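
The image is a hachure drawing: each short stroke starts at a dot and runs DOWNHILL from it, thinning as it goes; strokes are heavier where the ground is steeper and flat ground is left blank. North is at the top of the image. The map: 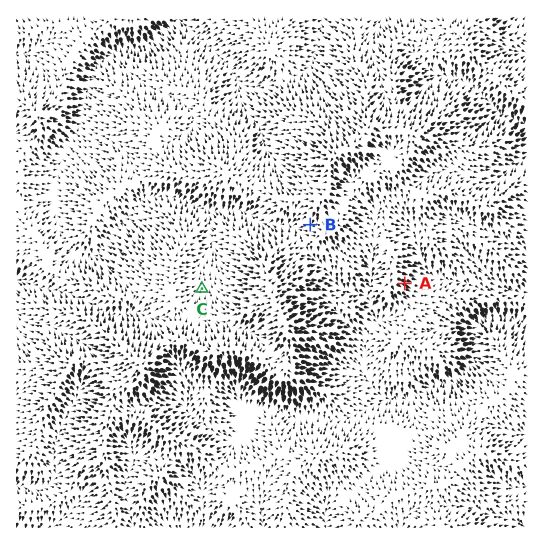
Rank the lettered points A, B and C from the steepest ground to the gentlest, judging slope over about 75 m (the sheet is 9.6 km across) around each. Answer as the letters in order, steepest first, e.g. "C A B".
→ A B C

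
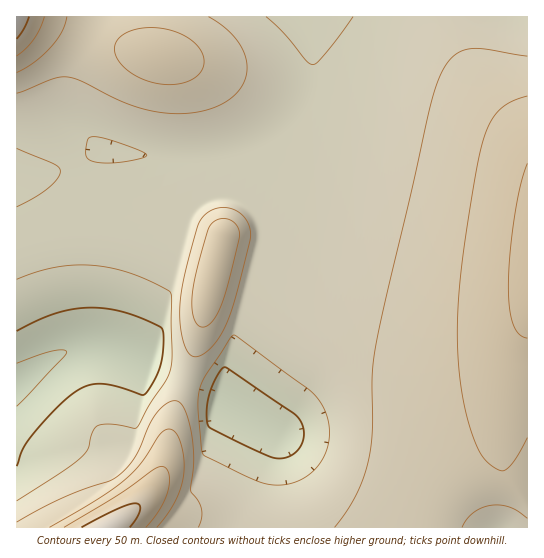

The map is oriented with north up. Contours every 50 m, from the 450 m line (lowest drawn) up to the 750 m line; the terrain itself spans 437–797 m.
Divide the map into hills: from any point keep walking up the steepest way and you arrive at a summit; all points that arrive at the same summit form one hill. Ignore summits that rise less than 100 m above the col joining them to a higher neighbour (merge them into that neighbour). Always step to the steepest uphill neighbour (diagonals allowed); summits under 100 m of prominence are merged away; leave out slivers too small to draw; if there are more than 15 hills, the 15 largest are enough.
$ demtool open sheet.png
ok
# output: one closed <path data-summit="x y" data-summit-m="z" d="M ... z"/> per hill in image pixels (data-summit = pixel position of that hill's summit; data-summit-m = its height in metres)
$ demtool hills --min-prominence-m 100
<path data-summit="527 275" data-summit-m="721" d="M527 16l-230 1 11 20 5 24-2 26-10 22-16 19-15 11-23 10-23 6 36 63 3 17-44 163 48 29 6 7-33 80-3 8 1 6 290-1z"/><path data-summit="214 271" data-summit-m="680" d="M106 145l-4 0-23 18-20 8-13 2-30 0 0 208 2 0 24-17 25-13 15-4 17-2 18 3 26 9 8 10 60 21 6 3 2 5 8-33 34-120 2-12-3-13-35-62-20 3-39 0-28-4z"/><path data-summit="17 17" data-summit-m="797" d="M297 16l-280 0-1 155 3 2 27 0 13-2 20-8 23-18 52 12 51 2 34-7 31-13 15-11 14-15 12-26 2-16-1-20-7-21z"/><path data-summit="106 527" data-summit-m="777" d="M99 345l-17 2-15 4-25 13-26 18 0 145 221 1 3-14 29-67 4-13-1-3-5-4-45-26-3-3 0-5-8-5-57-20-8-9-16-7z"/>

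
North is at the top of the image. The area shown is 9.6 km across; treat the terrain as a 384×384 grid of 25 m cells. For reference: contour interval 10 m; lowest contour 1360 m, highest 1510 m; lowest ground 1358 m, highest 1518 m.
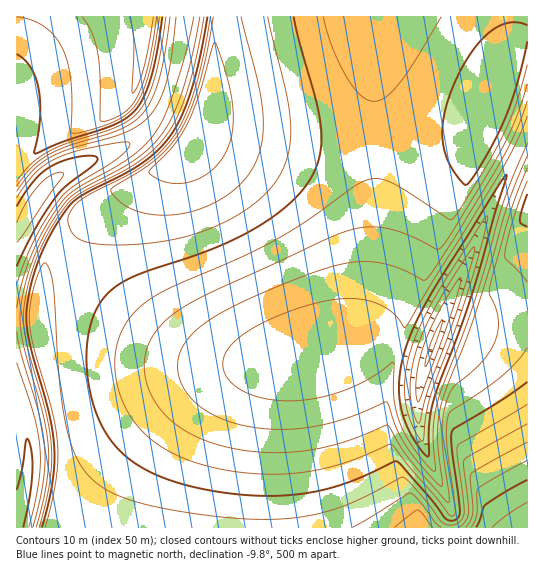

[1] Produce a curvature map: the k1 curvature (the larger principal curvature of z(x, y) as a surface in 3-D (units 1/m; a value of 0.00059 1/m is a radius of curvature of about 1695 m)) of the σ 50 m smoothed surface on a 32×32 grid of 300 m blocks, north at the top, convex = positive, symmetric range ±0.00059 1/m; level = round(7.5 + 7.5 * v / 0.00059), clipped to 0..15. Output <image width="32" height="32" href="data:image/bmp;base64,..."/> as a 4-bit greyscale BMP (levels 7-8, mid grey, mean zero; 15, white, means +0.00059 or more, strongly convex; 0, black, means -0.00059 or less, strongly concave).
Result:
<image width="32" height="32" href="data:image/bmp;base64,Qk12AgAAAAAAAHYAAAAoAAAAIAAAACAAAAABAAQAAAAAAAACAAATCwAAEwsAABAAAAAAAAAAAAAAABEREQAiIiIAMzMzAERERABVVVUAZmZmAHd3dwCIiIgAmZmZAKqqqgC7u7sAzMzMAN3d3QDu7u4A////AHvIiIiIiIiIiIiIiIx1m4h4+IiIiIiIiIiIiIirh6qIh/iIiIiIiIiIiIiIyIfIiIf4iIiIiIh3d4iIibeIyIiH+IiIiId3d3d3d3uHi5iIh/iIiIh3d3d3d3eMeIyIiHf4iIiHd3d3d3d3jHibd4h4+IiHd3d3d3d3d4x4qnd4e8iId3d3d3d3d3eMeJt3d4+Ih3d3d3d3d3d3fHeMd3ePiId3d3d3d3d3d3uHjId3noiIh3d3d3d3d3d5t3mnd8yIiIh3d3d3d3d3eMd4yHfbiIiIiHd3d3d3d3e5d7l4vIiIiIiId3d3d3d3jHeMiJ+IiIiIiId4d3d3d3yHe5iPiIiIiIiIiIiId3d5t3i4jbiIiIiIiIiIiIiIeMiIyHj4iIiIiIiIiIiIiIiqiKt4voiIiIiIiIiIiIiIjIiMd476iIiIiIiIiIiIiIuYipeInfyIiIiIiIiIiIiIyIj3d4d8+YiIiIiIiIiIiLmIn6d4d4+YiIiIiIiIiIiMiHjfyIh3+IiIiIiIiIiIjJh3eL/Zh8yIiIiIiIiIiIm4d3eI3od/iIiIiIiIiIiIyHd3iI+If4iIiIiIiIiIiKp3d4iNqHy4iIiIiIiIiIiMd3eIiuh56IiHd3d3iIiIjHd4iIj4ePiId3d3d3eIiIt3eIiI+Hf4iHd3d3d3iIiI"/>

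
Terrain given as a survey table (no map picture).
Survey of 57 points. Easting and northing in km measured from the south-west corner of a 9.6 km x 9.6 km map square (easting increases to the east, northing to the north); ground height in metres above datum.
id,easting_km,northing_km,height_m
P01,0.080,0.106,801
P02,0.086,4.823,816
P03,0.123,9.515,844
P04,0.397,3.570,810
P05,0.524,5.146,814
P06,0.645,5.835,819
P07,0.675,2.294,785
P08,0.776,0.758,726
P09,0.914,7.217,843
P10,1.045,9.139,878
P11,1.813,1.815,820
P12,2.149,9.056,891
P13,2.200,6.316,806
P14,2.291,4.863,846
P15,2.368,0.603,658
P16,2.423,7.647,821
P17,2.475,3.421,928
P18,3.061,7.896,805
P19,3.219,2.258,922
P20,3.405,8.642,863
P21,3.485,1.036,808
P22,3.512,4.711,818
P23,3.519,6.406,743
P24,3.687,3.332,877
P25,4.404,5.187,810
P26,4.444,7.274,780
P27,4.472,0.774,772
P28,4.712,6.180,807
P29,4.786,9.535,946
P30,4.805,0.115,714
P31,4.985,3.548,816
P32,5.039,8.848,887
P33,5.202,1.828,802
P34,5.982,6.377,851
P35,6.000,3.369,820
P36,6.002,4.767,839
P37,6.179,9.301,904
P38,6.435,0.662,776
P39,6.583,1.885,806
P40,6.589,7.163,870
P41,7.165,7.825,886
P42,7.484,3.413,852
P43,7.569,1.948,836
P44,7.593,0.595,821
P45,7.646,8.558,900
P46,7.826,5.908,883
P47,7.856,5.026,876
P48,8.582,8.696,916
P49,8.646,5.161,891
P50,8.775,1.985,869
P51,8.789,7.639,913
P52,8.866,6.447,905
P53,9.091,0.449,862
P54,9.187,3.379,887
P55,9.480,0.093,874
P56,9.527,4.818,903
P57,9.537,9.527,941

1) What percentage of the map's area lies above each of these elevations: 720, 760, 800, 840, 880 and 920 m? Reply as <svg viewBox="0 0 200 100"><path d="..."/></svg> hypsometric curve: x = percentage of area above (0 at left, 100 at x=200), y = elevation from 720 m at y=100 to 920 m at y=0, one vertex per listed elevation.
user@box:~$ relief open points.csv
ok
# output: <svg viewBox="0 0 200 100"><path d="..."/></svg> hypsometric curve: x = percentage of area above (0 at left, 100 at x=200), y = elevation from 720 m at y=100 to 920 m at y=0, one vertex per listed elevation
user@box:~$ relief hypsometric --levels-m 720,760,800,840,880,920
<svg viewBox="0 0 200 100"><path d="M193 100l-9-20-22-20-57-20-53-20-43-20"/></svg>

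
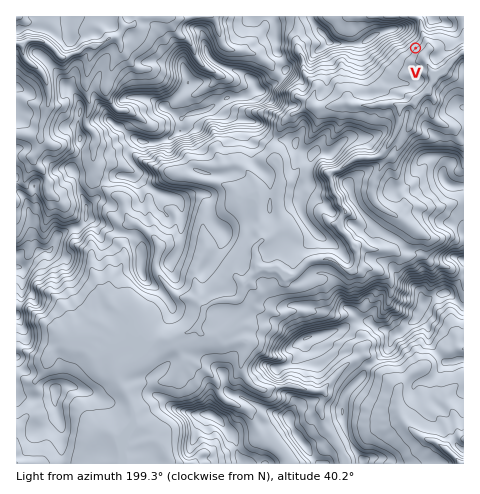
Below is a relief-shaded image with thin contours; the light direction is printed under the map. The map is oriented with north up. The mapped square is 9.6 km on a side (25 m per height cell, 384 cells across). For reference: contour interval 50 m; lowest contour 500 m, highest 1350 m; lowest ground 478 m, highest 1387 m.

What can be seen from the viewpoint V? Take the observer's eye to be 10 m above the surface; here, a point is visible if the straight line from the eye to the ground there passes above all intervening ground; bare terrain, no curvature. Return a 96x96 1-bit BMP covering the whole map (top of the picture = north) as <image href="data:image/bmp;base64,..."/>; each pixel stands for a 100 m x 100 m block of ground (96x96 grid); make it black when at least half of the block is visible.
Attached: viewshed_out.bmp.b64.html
<image width="96" height="96" href="data:image/bmp;base64,Qk2+BAAAAAAAAD4AAAAoAAAAYAAAAGAAAAABAAEAAAAAAIAEAAATCwAAEwsAAAIAAAAAAAAA////AAAAAAAAAAAAAAAAAAAAAAAAAAAAAAAAAAAAAAAAAAAAAAAAAAAAAAAAAAAAAAAAAAAAAAAAAAAAAAAAAAAAAAAAAAAAAAAAAAAAAAAAAAAAAAAAAAAAAAAAAAAAAAAAAAAAAAAAAAAAAAAAAAAAAAAAAAAAAAAAAAAAAAAAAAAAAAAAAAAAAAAAAAAAAAAAAAAAAAAAAAAAAAAAAAAAAAAAAAAAAAAAAAAAAAAAAAAAAAAAAAAAAAAAAAAAAAAAAAAAAAAAAAAAAAAAAAAAAAAAAAAAAAAAAAAAAAAAAAAAAAAAAAAAAAAAAAAAAAAAAAAAAAAAAAAAAAAAAAAAAAAAAAAAAAACAAAAAAAAAAAAAAAAAAAAAAAAAAAAAAAAAAAAAAAAAAAAAAAAAAAAAAAAAAAAAAAA4AAAAAAAAAAAAAAAeAAAAAAAAAAAAAAAPwAAAAAAAAAAAAAAP/AAwAAAAAAAAAAAH/4H4AAAAAAAAAAAB/AP8AAAAAAAAAAAAfB/8AAAAAAAAAAAABD7wAAAAAAAAAAAAPP9uAAAAAAAAAAAAD//4AAAAAAAAAAAAB//wYAAAAAAAAAAAA//I+AAAAAAAAAAAAA/B/gAAAAAAAAAAAAPHwAAAAAAAAAAAAAADAAAAAAAAAAAAAAAAAAAAAAAAAAAAAAAAAAAAAAAAAAAAAAAAAAAAAAAAAAAAAAAAAAAAAAAAAAAAAAAAAAAAAAAAAAAAAAAAAAAAAAAAAAAAAAAAAAAAAAAAAAAAAAAAAAAAAAAAAAAAAAAAAAAAAAAAAAAAAAAAAAAAAAAAAAAAAAAAAAAAAAAAAAAAAAMAAAAAAAAAAAAAAAYAAAAAAAAAAAAAAA4AAAAAAAAAAAAAAA4AAAAAAAAAAAAAABwAAAAAAAAEAAAAADwAAAAAAAAEAAAAADwAAAAAAAAAAAAAADAAAAAAAAAAAAAAAAJwAAAAAAAAAAAAAADwAAAAAAAAAAAAAAH4AAAAAAAAAAAAAADwDAAAAAAAAAAAAAP8DAAAAAAAAAAAAAD/DgAAAAAAAAAAAAB/j4AAAAAAAAAAAAB//8AAAAAAAAABPAA//8AAAAAAAAADvwAf/4AAAAAAAAAD/4AP/wAAAAAAAAAD3/8DngAAAAAAAAAB///hPAAAAAAAAAAB3//h+AAAAAAAAAAAB//g8AAAAAAAAAAAAA+A+AAAAAAAAAAAAAAAfAAAAAAAAAAAAAAAfwAAAAAAAAAAAAAAf8AAAAAAAAAAAAAAP8AAAAAAAAAAAAIAH8AAAAAAAAAAAAAAH8AAAAAAAAAAAAA+H8AAAAAAAAAAAAD//8AAAAAAAAAAAAD/+cAAAAAAAAAAAAH+MMAAAAAAAAAAAAO/8EAAAAAAAAAAAANP8EAAAAAAAAAAAADD+AAAAAAAAAAAAAHH/gAAAAAAAAAAAAPHvwAAAAAAAAAAAAPPvwAAAAAAAAAAAAH/PwAAAAAAAAAAAAAePwAAAAAAAAAAAAAAfgAAAAAAAAAAAAAAeAAAAAAAAAAAAAAAYA="/>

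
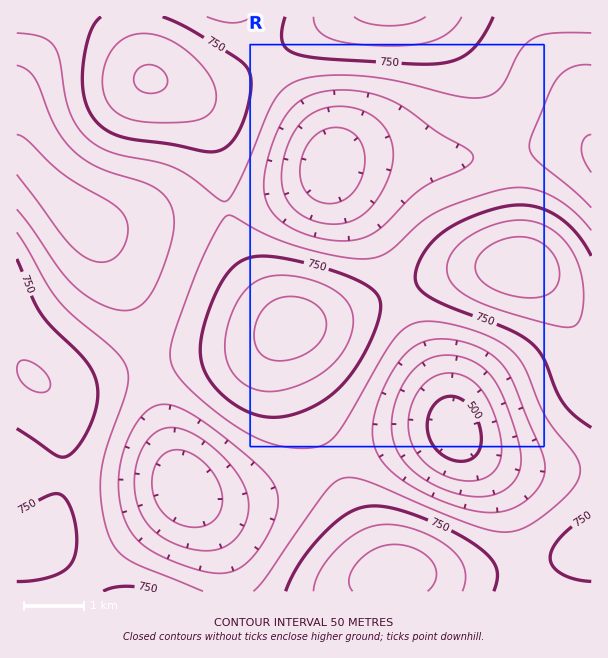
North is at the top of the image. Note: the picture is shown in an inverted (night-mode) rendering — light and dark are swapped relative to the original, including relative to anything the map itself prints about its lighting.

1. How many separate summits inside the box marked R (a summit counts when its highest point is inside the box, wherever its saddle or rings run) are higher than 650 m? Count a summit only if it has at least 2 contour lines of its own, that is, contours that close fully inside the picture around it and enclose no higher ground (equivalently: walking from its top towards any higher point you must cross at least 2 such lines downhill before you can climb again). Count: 2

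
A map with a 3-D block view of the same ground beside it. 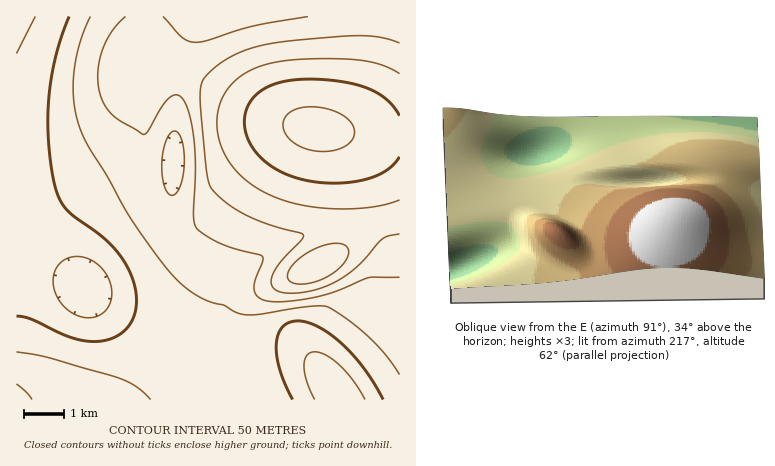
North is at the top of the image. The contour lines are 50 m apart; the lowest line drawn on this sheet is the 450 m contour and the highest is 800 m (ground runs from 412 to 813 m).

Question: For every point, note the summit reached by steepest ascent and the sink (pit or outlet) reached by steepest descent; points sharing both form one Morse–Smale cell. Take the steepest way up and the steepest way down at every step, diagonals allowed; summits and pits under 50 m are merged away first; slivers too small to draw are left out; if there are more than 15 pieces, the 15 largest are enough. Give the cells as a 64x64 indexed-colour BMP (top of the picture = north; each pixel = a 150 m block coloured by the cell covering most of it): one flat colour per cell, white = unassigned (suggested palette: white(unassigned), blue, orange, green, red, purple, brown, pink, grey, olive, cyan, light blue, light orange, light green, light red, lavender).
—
<image width="64" height="64" href="data:image/bmp;base64,Qk12CAAAAAAAAHYAAAAoAAAAQAAAAEAAAAABAAQAAAAAAAAIAAATCwAAEwsAABAAAAAAAAAA////ALR3HwAOf/8ALKAsACgn1gC9Z5QAS1aMAMJ34wB/f38AIr28AM++FwDox64AeLv/AIrfmACWmP8A1bDFAERERERERERERERERVVVVVVVVVVVVVVVVVVVVRERERERREREREREREREREREVVVVVVVVVVVVVVVVVVVRERERERFERERERERERERERERFVVVVVVVVVVVVVVVVVVEREREREURERERERERERERERERVVVVVMzM1VVVVVVVVMRERERERREREREREREREREREREVVVVMzMzMzVVVVVVMxERERERFERERERERERERERERERFVRMzMzMzMzM1VTMzMREREREURERERERERERERERERERREzMzMzMzMzMzMzMzERERERREREREREREREREREREQiERMzMzMzMzMzMzMzMxERERFEREREREREREREREREQiIREzMzMzMzMzMzMzMzMREREUREREREREREREREREIiIiETMzMzMzMzMzMzMzMzERERREREREREREREREREIiIiIREzMzMzMzMzMzMzMzMxERFERERERERERERERCIiIiIiETMzMzMzMzMzMzMzMzMREUREREREREREREQiIiIiIiIRMzMzMzMzMzMzMzMzMzERREREREREREREIiIiIiIiIiEzMzMzMzMzMzMzMzMzMRFEREREREREREIiIiIiIiIiITMzMzMzMzMzMzMzMzMzEURERERERERCIiIiIiIiIiIhMzMzMzMzMzMzMzMzMzMRRERERERERCIiIiIiIiIiIiETMzMzMzMzMzMzMzMzMxFEREREREQiIiIiIiIiIiIiIhMzMzMzMzMzMzMzMzMzEUREREREQiIiIiIiIiIiIiIiETMzMzMzMzMzMzMzMzMRREREREQiIiIiIiIiIiIiIiIRMzMzMzMzMzMzMzMzMxFEREREQiIiIiIiIiIiIiIiIhETMzMzMzMzMzMzMzMzEUREREIiIiIiIiIiIiIiIiIiEREzMzMzMzMzMzMzMzMRRERCIiIiIiIiIiIiIiIiIiIhERMzMzMzMzMzMzMzMxFEQiIiIiIiIiIiIiIiIiIiIiERERMzMzMzMzMzMzMzEUIiIiIiIiIiIiIiIiIiIiIiIRERETMzMzMzMzMzMzMRIiIiIiIiIiIiIiIiIiIiIiIiERERETMzMzMzMzMzMREiIiIiIiIiIiIiIiIiIiIiIiIRERERETMzMzMzMzMxESIiIiIiIiIiIiIiIiIiIiIiIhERERERETMzMzMzMxERIiIiIiIiIiIiIiIiIhERIiIiIRERERERERMzMzMREREiIiIiIiIiIiIiIiIRERESIiIhERERERERERERERERESIiIiIiIiIiIiIiIREREREiIiIRERERERERERERERERIiIiIiIiIiIiIiIhERERERIiIhEREREREREREREREREiIiIiIiIiIiIiIhEREREREiIiIRERERERERERERERESIiIiIiIiIiIiIiERERERERIiIhERERERERERERERERIiIiIiIiIiIiIiIRERERERESIiIREREREREREREREREiIiIiIiIiIiIiIhEREREREREiIiERERERERERERERESIiIiIiIiIiIiIhERERERERERIiIRERERERERERERERIiIiIiIiIiIiIiERERERERERESIiEREREREREREREREiIiIiIiIiIiIiIREREREREREREiIRERERERERERERESIiIiIiIiIiIiIhERERERERERERIiERERERERERERERIiIiIiIiIiIiIiERERERERERERESIhEREREREREREREiIiIiIiIiIiIiIREREREREREREREiERERERERERERESIiIiIiIiIiIiIhERERERERERERERIhERERERERERERIiIiIiIiIiIiIiERERERERERERERESIREREREREREREiIiIiIiIiIiIiIRERERERERERERERESERERERERERESIiIiIiIiIiIiIhERERERERERERERERERERERERERERIiIiIiIiIiIiIiEREREREREREREREREREREREREREREiIiIiIiIiIiIiIRERERERERERERERERERERERERERESIiIiIiIiIiIiIhERERERERERERERERERERERERERERIiIiIiIiIiIiIiIREREREREREREREREREREREREREREiIiIiIiIiIiIiIhERERERERERERERERERERERERERESIiIiIiIiIiIiIhERERERERERERERERERERERERERERIiIiIiIiIiIiIiEREREREREREREREREREREREREREREiIiIiIiIiIiIiIRERERERERERERERERERERERERERESIiIiIiIiIiIiIhERERERERERERERERERERERERERERIiIiIiIiIiIiIiEREREREREREREREREREREREREREREiIiIiIiIiIiIiIRERERERERERERERERERERERERERESIiIiIiIiIiIiIhERERERERERERERERERERERERERERIiIiIiIiIiIiIiEREREREREREREREREREREREREREREiIiIiIiIiIiIiIRERERERERERERERERERERERERERESIiIiIiIiIiIiIhERERERERERERERERERERERERERERIiIiIiIiIiIiIiEREREREREREREREREREREREREREREiIiIiIiIiIiIiIRERERERERERERERERERERERERERESIiIiIiIiIiIiIhERERERERERERERERERERERERERER"/>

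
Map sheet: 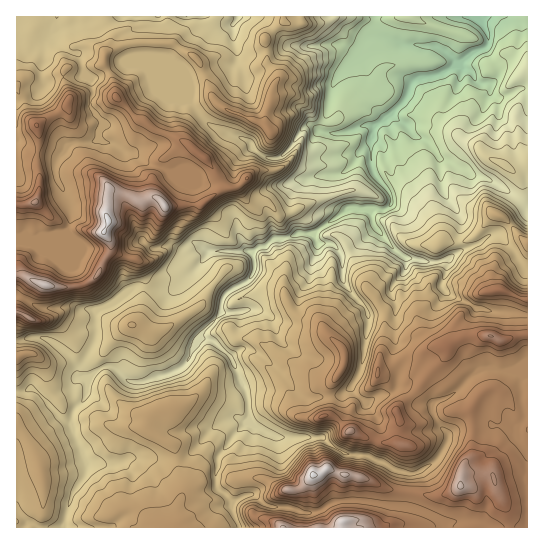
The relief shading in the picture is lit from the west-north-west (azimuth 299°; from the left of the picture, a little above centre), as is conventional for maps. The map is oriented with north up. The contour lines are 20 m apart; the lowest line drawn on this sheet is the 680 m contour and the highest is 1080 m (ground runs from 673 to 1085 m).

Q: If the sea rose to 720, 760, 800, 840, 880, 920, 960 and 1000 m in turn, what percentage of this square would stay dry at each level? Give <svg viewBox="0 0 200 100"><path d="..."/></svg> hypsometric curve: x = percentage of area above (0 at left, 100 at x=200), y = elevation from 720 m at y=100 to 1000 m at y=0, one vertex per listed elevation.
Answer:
<svg viewBox="0 0 200 100"><path d="M191 100l-14-14-11-15-16-14-34-14-37-14-29-15-32-14"/></svg>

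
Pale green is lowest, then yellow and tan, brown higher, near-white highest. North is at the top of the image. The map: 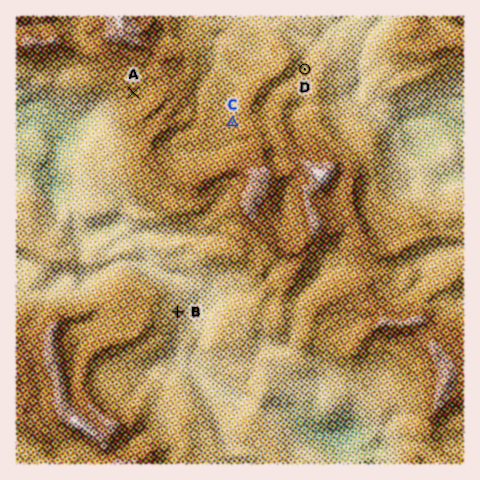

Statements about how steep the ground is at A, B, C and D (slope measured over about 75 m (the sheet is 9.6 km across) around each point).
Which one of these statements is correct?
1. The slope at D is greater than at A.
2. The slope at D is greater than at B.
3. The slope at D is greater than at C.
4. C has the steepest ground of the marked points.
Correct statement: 1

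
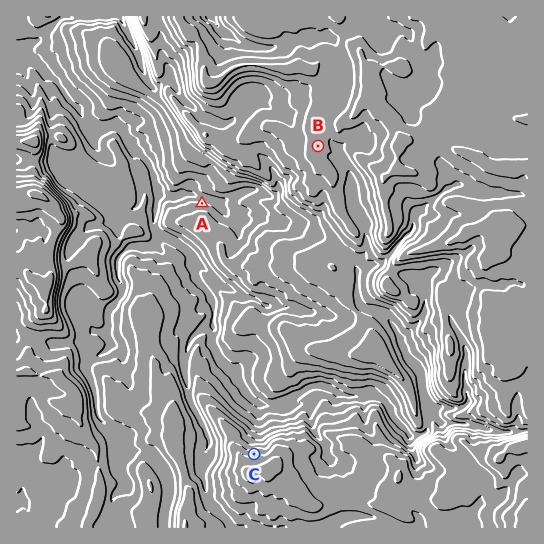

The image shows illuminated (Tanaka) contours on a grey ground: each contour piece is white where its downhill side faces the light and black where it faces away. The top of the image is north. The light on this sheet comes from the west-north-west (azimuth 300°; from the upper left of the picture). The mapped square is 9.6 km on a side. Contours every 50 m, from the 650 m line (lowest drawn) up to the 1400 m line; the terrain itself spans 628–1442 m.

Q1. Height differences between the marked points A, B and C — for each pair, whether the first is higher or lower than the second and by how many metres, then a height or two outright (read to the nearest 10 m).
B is higher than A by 480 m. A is lower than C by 350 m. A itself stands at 800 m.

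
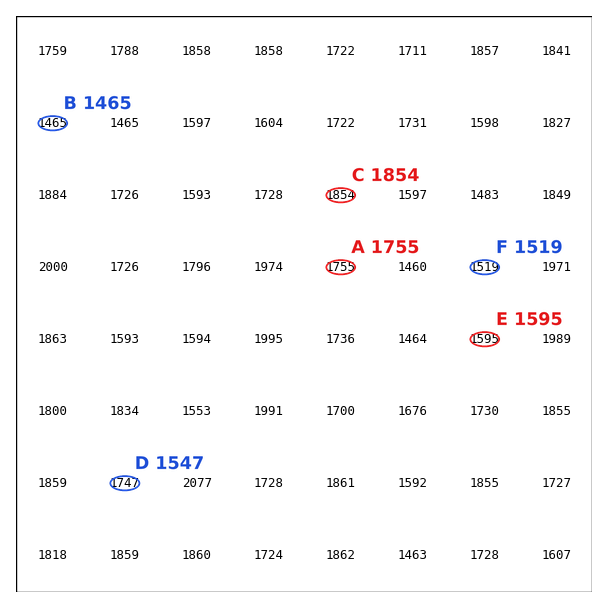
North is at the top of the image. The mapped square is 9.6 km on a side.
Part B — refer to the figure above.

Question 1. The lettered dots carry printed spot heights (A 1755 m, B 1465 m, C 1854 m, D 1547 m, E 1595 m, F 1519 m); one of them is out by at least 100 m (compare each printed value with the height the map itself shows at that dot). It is D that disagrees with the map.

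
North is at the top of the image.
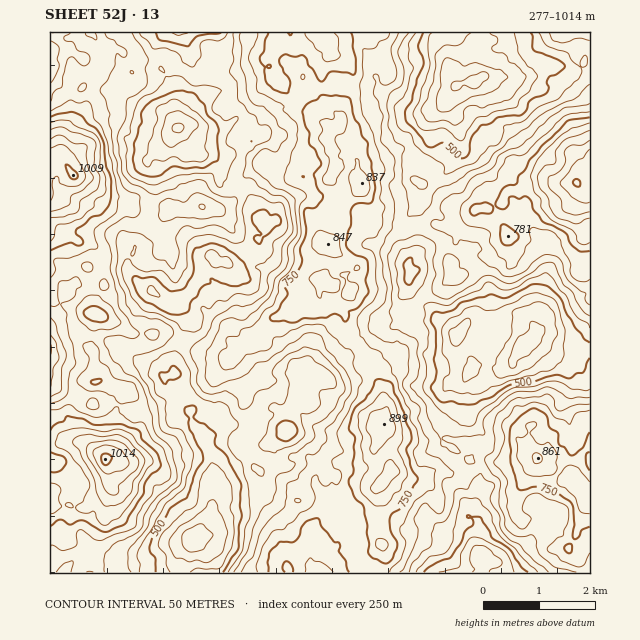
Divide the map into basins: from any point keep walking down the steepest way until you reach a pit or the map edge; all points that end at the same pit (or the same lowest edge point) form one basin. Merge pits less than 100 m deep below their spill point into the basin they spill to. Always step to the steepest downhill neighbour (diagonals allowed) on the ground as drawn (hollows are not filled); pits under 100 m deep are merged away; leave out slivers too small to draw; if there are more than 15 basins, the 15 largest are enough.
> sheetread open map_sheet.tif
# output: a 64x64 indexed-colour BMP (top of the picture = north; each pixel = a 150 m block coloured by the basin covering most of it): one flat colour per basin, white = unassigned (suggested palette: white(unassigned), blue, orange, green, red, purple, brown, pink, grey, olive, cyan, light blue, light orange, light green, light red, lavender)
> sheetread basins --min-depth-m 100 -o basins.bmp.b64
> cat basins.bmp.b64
<image width="64" height="64" href="data:image/bmp;base64,Qk12CAAAAAAAAHYAAAAoAAAAQAAAAEAAAAABAAQAAAAAAAAIAAATCwAAEwsAABAAAAAAAAAA////ALR3HwAOf/8ALKAsACgn1gC9Z5QAS1aMAMJ34wB/f38AIr28AM++FwDox64AeLv/AIrfmACWmP8A1bDFACIiIiIiIiIiIiIiIiIhERERERF3d3d3d3d3d3d3d3d3IiIiIiIiIiIiIiIiIiERERERERd3d3d3d3d3d3d3d3EiIiIiIiIiIiIiIiIiIiIhERERF3d3d3d3d3d3d3d3ESIiIiIiIiIiIiIiIiIiIiEREREXd3d3d3d3d3d3d3ERISIiIiIiIiIiIiIiIiIiIRERERd3d3d3d3d3d3d3ERERIiIiIiIiIiIiIiIiIiIhERERF3d3d3d3d3d3d3EREREiIiIiIiIiIiIiIiIiIiIREREXd3d3d3d3d3cRERERERIiIiIiIiIiIiIiIiIiIhERERd3d3d3d3d3cRERERERERIiIiIiIiIiIiIiIiIiIiERF3d3d3d3d3dxERERERERERIiIiIiIiIiIiIiIiIiIiEXd3d3d3d3d3EREREREREREiIiIiIiIiIiIiJmYiIiIid3d3d3d3d3dxERERERERESIiIiIiIiIiIiJmZmIiIiInczd3c3d3d3cRERERERERIiIiIiIiIiImZmZmZmIiIiMzMzMzM3d3dxEREREREREiIiIiIiIiIiZmZmZmZmZiMzMzMzMzMzN3cRERERERIiIiIiIiIiIiZmZmZmZmZmMzMzMzMzMzMzMRERERERIiIiIiIiIiIiJmZmZmZmZmZjMzMzMzMzMzMxERERGIIiIiIiIiIiIiImZmZmZmZmZmMzMzMzMzMzMzETMxMYgiIiIiIiIiIiIiZmZmZmZmZmYzMzMzMzMzMzMzMzM4giIiIiIiIiIiIiImZmZmZmZmZmMzMzMzMzMzMzMzMziCIiIiIiIiIiIiImZmZmZmZmZmYzMzMzMzMzMzMzMzOIgiIiIiIiIiIiIiZmZmZmZmZmZjMzMzMzMzMzMzMzM4iCIiIiIiIiIiIiJmZmZmZmZmZjMzMzMzMzMzMzMzMziIgiIiIiIiIiIiIiZmZmZmZmZmMzMzMzMzMzMzMzMzOIiIIiIiIiIiIiIiZmZmZmZmZmEzMzMzMzMzMzMzMzM4iIgiIiIiIiIiIiZmZmZmZmZmYRMzMzMzMzMzMzMzMziIiCIiIiIiIiIiRmZmZmZmZmZjMTMzMzMzMzMzMzMzOIiIIiIiIiIiRERGZmZmZmZmZjMzMzMzMzMzMzMzMzM4iIgiIiIiIiRERERGZmZmZmZhEzMzMzMzMzMzMzMzMziIiCIiJEQkRERERERmZmZmZhERMzMzMzMzMzMzMzMzOIiIIiREREREREREREZmZmZmEREzMzMzMzMzMzMzMzM4iIiERERERERERERERGZmZmYREzMzMzMzMzMzMzMzMziIiEREREREREREREREREZmYREzMzMzMzMzMzMzMzMzOIiIhEREREREREREREREEWZmEzMzMzMzMzMzMzMzMzM4iIiEREREREREREREREQRFmETMzMzMzMzMzMzMzMzMziIiIREREREREREREREREERETMzMzMzMzMzMzMzMzMzOIiIhEREREREREREREREREERMzMzMzMzERMzMzMzMzM4iIiEREREREREREREREREERETMzMzMzMRERMzMzMzMxiIiERERERERERERERERERBETMzMzMzMxERETMzMzMzGIiIREREREREREREREREREEzMzMzMzMzEREREzMzMzMYiEREREREREREREREREREQTMzMzMzMzMxERETMRMzMxRERERERERERERERERERERBMzMzMxMzMzERERERERMzFEREREREREREREREREREREETEREREREREREREREREzMURERERERVVEREREREREREQRERERERERERERERERERMxREREREVVVVVVVVREREREREQRERERERERERERERERETFERERFVVVVVVVVVURERERERBERERERERERERERERERMURERFVVVVVVVVVVREREREREERERERERERERERERERERRERVVVVVVVVVVVVUREREREERERERERERERERERERERFEVVVVVVVVVVVVVVVEIiEREREREREREREREREREREREURVVVVVVVVVVVVVVVQiIRERERERERERERERERERERERIiVVVVVVVVVVVVVVUiIiEREREREREREREREREREREREiIlVVVVVVVVVVVVUiIiIhERERERERERERERERERERESIiVVVVVVVVVVVVVSIiIiIhERERERERERERERERERERIiIlVVVVVVVVVVVVIiIiIiEREREREREREREREREREREiIiVVVVVVVVVVVVVSIiIiERERERERERERERERERERESIiIiVVVVVVVVVVVVUiIiERERERERERERERERERERERIiIiIlVVVVVVVVVVVVIiEREREREREREREREREREREREiIiIiJVVVVVVVVVVVVSERERERERERERERERERERERESIiIiIiVVVVVVVVVVVVERERERERERERERERERERERERIiIiIiJVVVVVVVVVVVEREREREREREREREREREREREREiIiIiIlVVVZmZmVVVERERERERERERERERERERERERESIiIiIiVVWZmZmZmVURERERERERERERERERERERERERIiIiIimZmZmZmZmZmREREREREREREREREREREREREREiIiIpmZmZmZmZmZmZkRERERERERERERERERERERERESIiIiKZmZmZmZmZmZmRERERERERERERERERERERERER"/>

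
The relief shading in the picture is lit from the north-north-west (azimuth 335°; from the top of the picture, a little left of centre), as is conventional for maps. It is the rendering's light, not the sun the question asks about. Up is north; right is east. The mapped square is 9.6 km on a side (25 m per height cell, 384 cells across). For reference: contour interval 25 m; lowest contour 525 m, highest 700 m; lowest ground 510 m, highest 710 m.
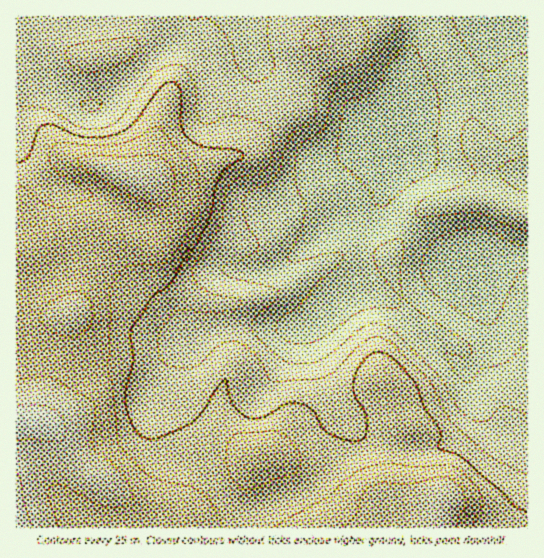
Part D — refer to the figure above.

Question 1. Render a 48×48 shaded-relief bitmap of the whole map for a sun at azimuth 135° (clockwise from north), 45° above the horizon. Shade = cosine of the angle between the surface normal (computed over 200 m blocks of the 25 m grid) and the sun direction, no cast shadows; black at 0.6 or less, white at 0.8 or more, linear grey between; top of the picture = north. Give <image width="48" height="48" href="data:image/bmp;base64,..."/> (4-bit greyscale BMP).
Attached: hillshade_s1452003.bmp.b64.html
<image width="48" height="48" href="data:image/bmp;base64,Qk32BAAAAAAAAHYAAAAoAAAAMAAAADAAAAABAAQAAAAAAIAEAAATCwAAEwsAABAAAAAAAAAAAAAAABEREQAiIiIAMzMzAERERABVVVUAZmZmAHd3dwCIiIgAmZmZAKqqqgC7u7sAzMzMAN3d3QDu7u4A////AJmZmYmZmZh4iZmHdmVVZneIiHd4rMupiJmZmImZmZh4iJmIh2ZVVmeIiId4q8ypiJmZmJmamYh3iImZmYdlVVZ4iId3mruph6qpmImZmYd3eIiaqqmHZVVniHdmeZmId5qZmIiJmHdmd4iJq6qphlRFZmVVZ4h3d5mZiIiIiHd3d3d4mqqql2REVVVEVoh3d5mZmYiIiId3d3ZniZmZmHZVVmZVVnh3d5mZmZmIiId3d3ZWd4mYiId2eIiId4h3d5mZmqqqmHd3d3ZVVniIiIiHeJqpmId3d5mZmqqqqHd2ZmdlRGeIiIiHeImZmHd4iHeIiZq7qHZ3dmd2VFeIiIiHd4iZmHd4iGZ3eImruXd3d3iIdVZ4iIiIiJmZmHZ3iGZnd4iruod3d3iZhlVmd3eIiZmamHZnd2Z3iIiby5d3ZniamGVVVWZ3iZmZmHZmd3d4iImau6h3ZWeaqXVVVERWeIiIiIdmZ4iIiZmqqqmHZVZ5mHZVRDNFaIiIiIh2ZoiIiZqqqqmIdlVniHdlQzM0Z4iIiIh2ZoiImaqqqqmYh2ZniId2VDI0Z4iIiIh2ZoiImqu6qqqZmIiJmZiHZUM0V4iIh3d2Zoh4iau7qrupmZmru7qYd1REZ4iId3d2Zod3eJqqqruqmZmrzMupiHZVZ4iHd3d2Zod2Z4mqqqu6mId4mqu6mId3eIiIiId2Zoh3Z4maqqu6mHZmd4mrqZiHiJmIiIh3Z5mId4maqqvLqYd3d2aJqpmIiaqYiIh3d5mZiIiZqqvNy5mZmYdniZmIiaqpiIiHd4mZmIiZmZrO7LqaqqmGZ4iHeaupmIiIiHiJmYiJmImt7sqZmquoZnd2Z5u6qZiImXd4iIiIiHib3sqZiJqqh3d2Zoq7uqmZqnd3d3iIiIiazdupiImqmHd3Znmru7qpqoh3dnd4iZiavNypmIiaqYiIdWeaq7qZiIh3dneImZmZq9y6mZiJmZmIdlVniJiId4iIh4iJmZqqq83LuqmIiZiIhlRVZnd3d3eJmZmYiJmqqs3czMqYiIiIh2VVVmd4iFZ4iIiHd3iZmavMzduoiIiIiHZmZniImVVmdmZVZmeIiImqvNy5mYiIiIdmZ4iZmVVVVDMzRWeId2d4ms3LqZmIiId2Z3iIiFVVVCIiNGeIdmZneb3cy6mIiId2ZniIiGVVZUMiI1eal2Z3eJvN3KmIiId2ZniHd2ZWZ2VDM0erqHd3d4mszLqYiId2ZniHd4dneIdlM0abuXd3d3iazMqpmIh2Z3iHd4iIiZmHUzWKuYd3d3eJvMy6mYh3d4iHd5mIiaqpdTRpqYiHd3eJvMzMqYh3eIiHd5mYiaqql1RXmYiId3eJq8zNuod3iIiHd4mIiJmqqXVWiIiIh3iJqrvNy5d4iIiHd4iHd3iJmphmeIiIh3eJmqq93Kh4iYiHd4iHdmZ3iZmHeIiIh3d4mZmr3bh4iYiId4h3d3ZneJmYh4iId2Z3iZmZvLl4iYiIiIh3d3d3d4mZiIiId2Z3iZmJq7mImYiIiA=="/>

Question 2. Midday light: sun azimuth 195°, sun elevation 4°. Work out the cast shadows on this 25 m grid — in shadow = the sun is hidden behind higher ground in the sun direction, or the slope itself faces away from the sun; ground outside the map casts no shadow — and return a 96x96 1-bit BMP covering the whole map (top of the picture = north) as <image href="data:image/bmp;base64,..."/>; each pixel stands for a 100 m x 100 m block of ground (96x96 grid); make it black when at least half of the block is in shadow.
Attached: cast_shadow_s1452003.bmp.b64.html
<image width="96" height="96" href="data:image/bmp;base64,Qk2+BAAAAAAAAD4AAAAoAAAAYAAAAGAAAAABAAEAAAAAAIAEAAATCwAAEwsAAAIAAAAAAAAA////AAAAAAAAAAAAAAAAAAAAAAAAAAAAAAAAAAAAAAAAAAAAAAAAAAAAAAAAAAAAAAAAAAAAAAAAAAAAAAAAAAAAAAAAAAAAAAAAAAAAAAAAAAAAAAAAAAAAAAAAAAAAAAAAAAAAD4AAAAAAAAAAAAAAP8AAAAAAAAAAAAA//8AAAAAAAAAAAH///8AAAAAAAAAAAH///4AAABgAAAAAAH///4AAABgAAAAAAD///4AAAAAAAAAAAA///4AAAAAAAAAAAAAD/4AAAAAAAAAAAAAA/4AAAAAAAB8AAAAAf4AAAAAAAD8AAAAAf4AAAAAAAD8AAAAA/wAAAAAAAD8AAAAB/wAAAAAAAD8AAAAB/wAAAAAAAB8AAAAB/gAAAAAAAA4AAAAA/gAAAAAAAAAAAAAAfgAAAAAAAAAAAAAB/AAAAAAAAAAAAAAH6AAAAAAAAAAOAAAf4AAAAAAAAAAfAAB/wAAAAAAAAAA/AAH/wAAAAAAAAAB/gAP/gAAAAAAAAAD/gA//gAAAAAAAAA//gB//gAAAAAAAAD//AB//AAAAAAAAAH//AD/+AAAAAAAAAD/AAD/+AAAAAAAAAD+AAH/8AAAAAAAAAA8AAH/4AAAAAAAAAAAAAH/4AAAAAAAAAAAAAH/wAAAAAAAAAAAAAD/gAAAAAAAAAAAAAD/gAAAAAAAAAAAAAB/AAAAAAAAAAAAAAAcAAAAAAAAAAfgAAAAAAAAAAAAAA/8AAAAAAAAAAAAAAf8AAAAAAAAAAAAAAB4AAAAAAAAAAAAAAAAAAAAAAAAAAAAAAAAAAAAAAAAAAAAAAAAAAAAAAAAAAAAAAAAAAAAAAAAAAAAAAAAAAAAAAAAAAAAAAAAAAAAAAAAAAAAAAAAAAAAAAAAAAAAAAAAAAAAAAAAAAAAAAAAAAAAAAAAAAAAAAAAAAAAAAAAAAAAAAAAAAAAAAAAAAAAAAAAAAAAAAAAAAAAAAAAAAAAAAAAAAAAAAAAAAAAAAAAAAAAAAAAAAAAAAAAAAAAAAAAAAAAAAAAAAAAAAAAAAAAAAAAAAAAAAAAAAAAAAAAAAAAAAAAAAAAAAAAAAAAAAAAAAAAAAAAAAAAAAAAAAAAAAAAAA/gDgAAAAAAAAAAAH/wH4AAAAAAAAAAAf/wH4AAAAAAAAAAA//4H8AAAAAAAAAAB//4D4AAAAAAAAAAD//4B4AAAAAAAAAAD//4AwAAAAAAAAAAH//4AAAAAAAAAAAAH//4AAAAAAAAAAAAH//wAAAAAAAAAAAAH//wAAAAAAAAAAAAD//wAAAAAAAAAAAAD//gAAAAAAAAAAAAAAfAAAAAAAAAAAAAAAAAAAAAAAAAAAAAAAAAAAAAAAAAAAAAAAAAPAAAAAAAAAAAAAAAPAAAAAAAAAAAAAAAHAAAAAAAAAAAAAAAHAAAAAAAAAAAAAAACAAAAAAAAAAAAAAAAAAAAAAAAAAAAAAAAAAAAAAAAAAAAAAAAAAAAAAAAAAAAAAAAAAAAAAAAAAAAAAAAAAAAAAAAAAAAAAAAAAAAAAAAAAA="/>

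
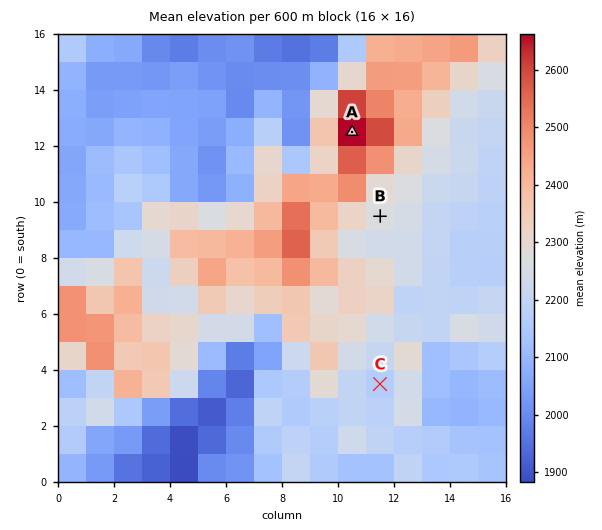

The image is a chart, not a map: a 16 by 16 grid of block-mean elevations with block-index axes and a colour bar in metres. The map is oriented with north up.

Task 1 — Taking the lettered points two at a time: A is above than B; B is above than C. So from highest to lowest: A B C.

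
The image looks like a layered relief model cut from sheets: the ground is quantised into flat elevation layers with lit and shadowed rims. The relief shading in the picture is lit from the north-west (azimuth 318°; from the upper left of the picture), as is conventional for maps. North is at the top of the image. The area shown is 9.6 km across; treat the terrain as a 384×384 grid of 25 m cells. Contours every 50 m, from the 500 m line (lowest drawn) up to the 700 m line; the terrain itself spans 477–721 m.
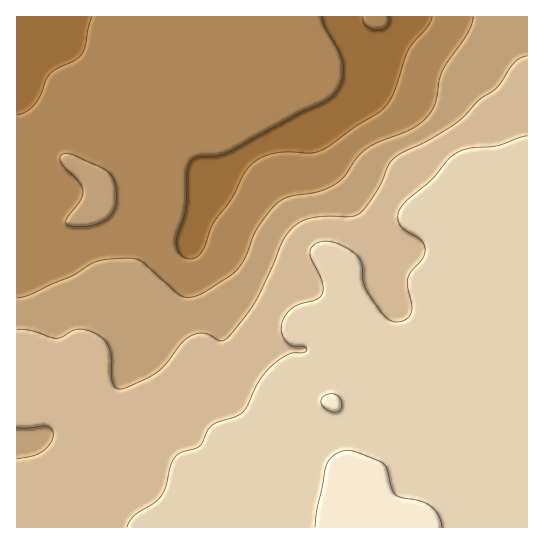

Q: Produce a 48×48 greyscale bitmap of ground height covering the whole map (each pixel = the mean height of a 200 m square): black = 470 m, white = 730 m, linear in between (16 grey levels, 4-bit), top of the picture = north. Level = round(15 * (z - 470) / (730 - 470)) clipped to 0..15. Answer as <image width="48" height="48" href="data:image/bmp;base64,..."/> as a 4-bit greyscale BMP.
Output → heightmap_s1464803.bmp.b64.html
<image width="48" height="48" href="data:image/bmp;base64,Qk32BAAAAAAAAHYAAAAoAAAAMAAAADAAAAABAAQAAAAAAIAEAAATCwAAEwsAABAAAAAAAAAAAAAAABEREQAiIiIAMzMzAERERABVVVUAZmZmAHd3dwCIiIgAmZmZAKqqqgC7u7sAzMzMAN3d3QDu7u4A////AKqqqqqqq7vMzd3czMzd7u7t3u7t3czM3Zqqqqqqqru8zd3czMzN7u7t3u7t3MzMzZmZmZmZqqu8zd3czMzN3u7u3d3dzMzMzJmZmZmZmqq8zd3dzMzN3u7u3d3czMzMzIiImZmZmZq8zN3dzMzN3u7u3d3MzMzMzIiIiIiZmZqrzMzNzMzN3u7u3d3MzMzMzIiIiIiZmZqru7zMzMzM3e7d3d3MzMzMzHd4iIiJmZmqq7vMzMzMzd3d3d3MzMzMzHd4iIiJmZmqqrvMzMzMzN3MzNzMzMzMzIh4iIiImZmqqqu7u7vMzNzLvMzMzMzMzIiIiIiImZmZqqqru7zM3d3Lu7vMzMzMzIiIiIiIiZmZmaqqu8zN3d3Lu7u8zMzMzIiIiJiIiJmZmZmau8zN3dzLu7u8zMzMzIiIiJiHeImZmZmZq8zMzdy7u7u7zMzMzIiIiIiHd3iJmIiZq7u7zMy7u7u7zMzMzIiIiIiHdmeIiIiJmqu7vMy7u7u7vMzMzIiIiIiHdmZ4iIiImqqqu8y7u7u7vMzMzIiIiIh3ZmZ3iIiImqqru8zLu7u7u8zMzId3eId3ZmZnd3eImau7u8zLu7u7u8zMzHd3d3d3ZmVmZ3d4iau7u8zLuqu7vMzMzGZmZmZmZmVVZmZ3iaq7u7y7qqu7zM3czFVWZmZmZmVVVVZneJqqq7u6qqu8zM3MzERVVVVmZmVURFVWeJmqq7u6qqu8zMzMzEREVVVWZlVDM0RVZ4maq7uqqqu8zMzMzERERFVVVVQyIzRFZ4mqu7uqqqq8zd3MzEREREREREMiIjNFVomqu7uqmqq7zd3czFREREREREMhEiNEVniau6qZmqq7zd3MzEREREREREMiESNEVWiZqpmZmqq7zNzMzEREVVVEQzMyESI0RWeIiIiJmru8zMzMu0RERVVUQzMyERIzRVZnd3eImru8zMzLu0RERFVVQzMyEREjRFVWZmd4mqu7u7u7u0RERFVVQzMyEREiNEREVVZniaq7u7u8zERERVVUQzMyERESMzMzRFVniJqru7u8zEREVVVUMzMyIRESIzMzM0VneJmqu7u7zEREVVREMyMiIiERIiIiIzRWeImaq7u7vEREREQzMiIiIiIhESIiIjNFZ3iJqqq7uzNERDMzIiIiIjMiIRERESI0RWZ4maqqqyMzMzMiIiIiIzMzIiERERIjNEVneJmZqiIjMzIiIiIjMzREMyIRERESIzRWZ4iJmSIiIiIiIiIzMzRERDMiIRERIjNFZ3iImRIiIiIiIiIzMzNEREQzIhEREjNFVneIiRIiIiIiIiIzMzMzREREMiEREiNFVnd4iRIiIiIiIiIzMzMzM0REQyEQESNEVmd3iBEiIiIiIiIzMzMzMzREQyEQESM0VWZ3eBERIiIiIiIjMzMzMzNEMiERESI0RWZndxEREiIiIiIjMzMzMzMzMhERESIjRFZmdxEREiIiIiIjMzMzMzMzIhESIhIiNFVmZhERESIiIiIjMzMzMzMzIREiIhEiM0VmZg=="/>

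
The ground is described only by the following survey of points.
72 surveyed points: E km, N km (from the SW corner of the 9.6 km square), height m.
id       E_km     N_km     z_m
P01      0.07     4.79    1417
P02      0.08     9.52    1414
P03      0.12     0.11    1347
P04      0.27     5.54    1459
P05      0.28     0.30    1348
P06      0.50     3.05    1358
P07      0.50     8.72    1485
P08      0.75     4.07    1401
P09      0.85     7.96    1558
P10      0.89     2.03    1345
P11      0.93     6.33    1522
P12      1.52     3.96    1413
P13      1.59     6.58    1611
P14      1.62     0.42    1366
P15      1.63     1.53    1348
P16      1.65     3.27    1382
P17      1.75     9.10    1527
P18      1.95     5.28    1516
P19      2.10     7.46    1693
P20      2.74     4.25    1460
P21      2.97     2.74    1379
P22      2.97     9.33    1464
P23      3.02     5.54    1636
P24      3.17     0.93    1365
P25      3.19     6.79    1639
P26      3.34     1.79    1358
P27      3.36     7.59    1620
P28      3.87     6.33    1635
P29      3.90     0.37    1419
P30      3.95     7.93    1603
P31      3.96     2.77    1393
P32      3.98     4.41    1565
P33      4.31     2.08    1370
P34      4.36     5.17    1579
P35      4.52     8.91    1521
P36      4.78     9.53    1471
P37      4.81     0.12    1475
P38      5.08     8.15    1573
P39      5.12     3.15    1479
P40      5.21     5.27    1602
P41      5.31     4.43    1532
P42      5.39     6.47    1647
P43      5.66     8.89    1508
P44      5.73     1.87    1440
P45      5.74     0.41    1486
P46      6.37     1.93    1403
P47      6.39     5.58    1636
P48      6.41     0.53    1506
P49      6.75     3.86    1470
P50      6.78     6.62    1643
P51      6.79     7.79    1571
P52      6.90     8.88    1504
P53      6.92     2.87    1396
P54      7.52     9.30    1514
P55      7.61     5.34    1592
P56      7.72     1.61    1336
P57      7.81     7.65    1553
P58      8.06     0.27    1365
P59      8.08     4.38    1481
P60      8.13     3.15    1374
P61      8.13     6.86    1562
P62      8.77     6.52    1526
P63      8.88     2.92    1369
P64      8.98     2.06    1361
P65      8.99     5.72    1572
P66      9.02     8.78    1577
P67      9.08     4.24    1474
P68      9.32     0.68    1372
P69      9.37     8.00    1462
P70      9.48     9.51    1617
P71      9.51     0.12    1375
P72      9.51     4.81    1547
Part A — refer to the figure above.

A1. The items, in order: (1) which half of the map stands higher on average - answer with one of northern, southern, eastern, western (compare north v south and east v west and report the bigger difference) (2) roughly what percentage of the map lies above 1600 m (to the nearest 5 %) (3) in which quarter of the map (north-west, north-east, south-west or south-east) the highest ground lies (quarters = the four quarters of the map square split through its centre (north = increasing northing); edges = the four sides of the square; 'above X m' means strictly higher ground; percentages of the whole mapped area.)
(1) Taken as a whole, the northern half is higher than the southern.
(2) About 20 % of the map lies above 1600 m.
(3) Look to the north-west quarter for the highest ground.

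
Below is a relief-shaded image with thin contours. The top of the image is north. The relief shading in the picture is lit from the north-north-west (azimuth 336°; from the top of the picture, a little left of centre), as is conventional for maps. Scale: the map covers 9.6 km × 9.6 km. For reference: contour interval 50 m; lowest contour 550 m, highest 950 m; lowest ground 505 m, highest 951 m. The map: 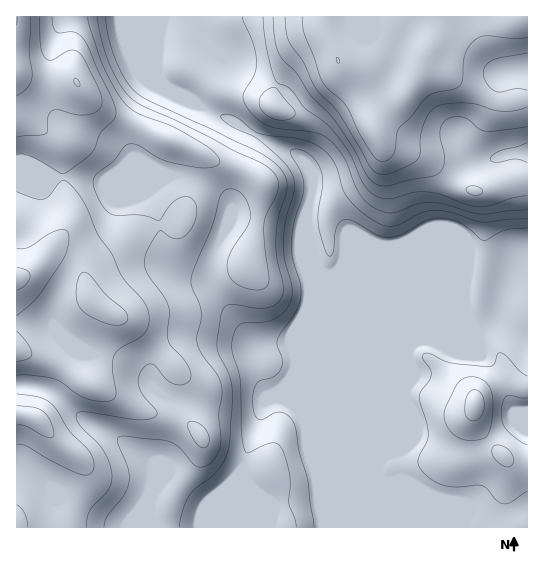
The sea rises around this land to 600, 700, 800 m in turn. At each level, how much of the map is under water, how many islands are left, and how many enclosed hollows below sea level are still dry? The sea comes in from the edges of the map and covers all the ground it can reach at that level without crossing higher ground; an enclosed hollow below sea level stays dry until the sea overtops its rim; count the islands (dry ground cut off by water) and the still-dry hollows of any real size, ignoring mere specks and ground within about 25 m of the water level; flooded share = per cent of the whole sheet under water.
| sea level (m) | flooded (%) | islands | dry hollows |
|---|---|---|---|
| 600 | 32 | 1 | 0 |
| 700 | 52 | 0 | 0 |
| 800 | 78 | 0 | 0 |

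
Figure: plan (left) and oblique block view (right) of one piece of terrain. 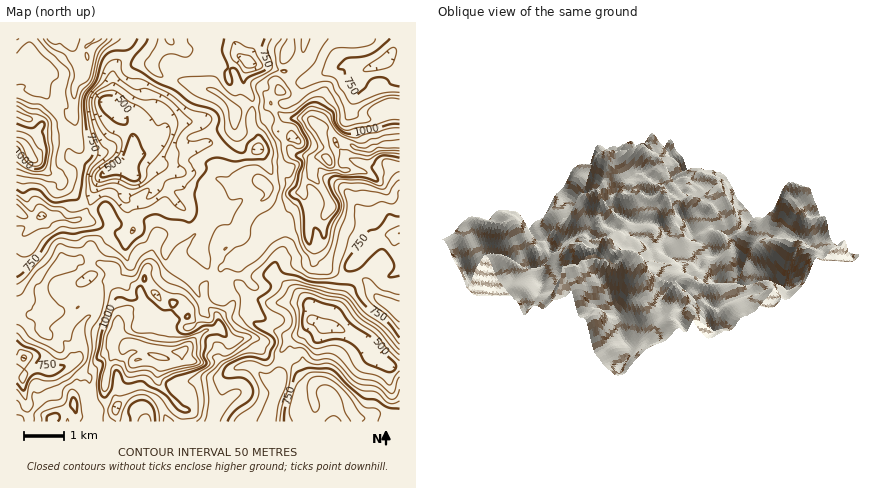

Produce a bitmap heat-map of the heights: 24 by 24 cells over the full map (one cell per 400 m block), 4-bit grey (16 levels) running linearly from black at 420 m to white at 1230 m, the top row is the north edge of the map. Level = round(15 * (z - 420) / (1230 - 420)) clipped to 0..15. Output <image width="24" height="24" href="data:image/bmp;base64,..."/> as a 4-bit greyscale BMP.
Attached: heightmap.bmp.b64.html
<image width="24" height="24" href="data:image/bmp;base64,Qk2WAQAAAAAAAHYAAAAoAAAAGAAAABgAAAABAAQAAAAAACABAAATCwAAEwsAABAAAAAAAAAAAAAAABEREQAiIiIAMzMzAERERABVVVUAZmZmAHd3dwCIiIgAmZmZAKqqqgC7u7sAzMzMAN3d3QDu7u4A////AIm6mqu5qXZUV4eIdniamqqqqXdlR4eHZGd5m7u7qXZkRohkM1Znm87u24ZVRWZCEVeHjN7u7JmHVDMhE4mYi9zMu7qHUxERNZmZisu7qah2UxETV4mZibu6qYhmQxI2iImIiaqpiHd2VFZnd2iZiZmoh4iGZ4h2ZlaJmHeHd4iIeKl2ZkV3d2Z3d3iIibp2ZURFVmZmZ3eImbuHZkRWVlVVVneImryXd2aHVERFVnd4i8uImJmHUhE0RneIity7ucyHZCEjVWZmit7Mu8uHZDEjVVdmmc3d3buIYyIjRWh4mt2qq5mIURIzVmh5msuImXeJYiRFZ4d5qJl2eHd5hUVnd3ZomIdmZneJllZ3d3ZGiIdmVXiaqHZ4d2VWiYh3dQ=="/>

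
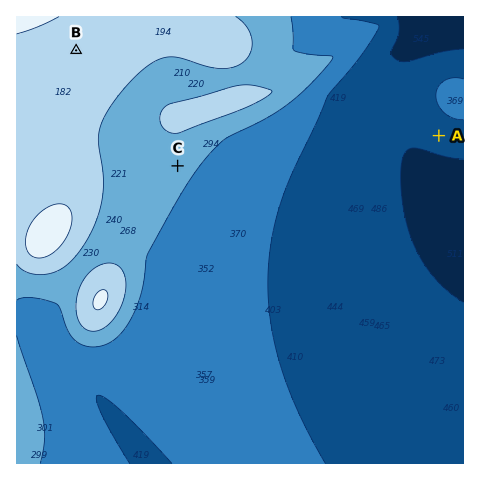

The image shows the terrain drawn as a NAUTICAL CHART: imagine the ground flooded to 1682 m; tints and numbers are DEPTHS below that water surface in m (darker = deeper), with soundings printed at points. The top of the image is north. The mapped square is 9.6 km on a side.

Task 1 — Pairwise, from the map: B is above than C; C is above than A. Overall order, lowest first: A C B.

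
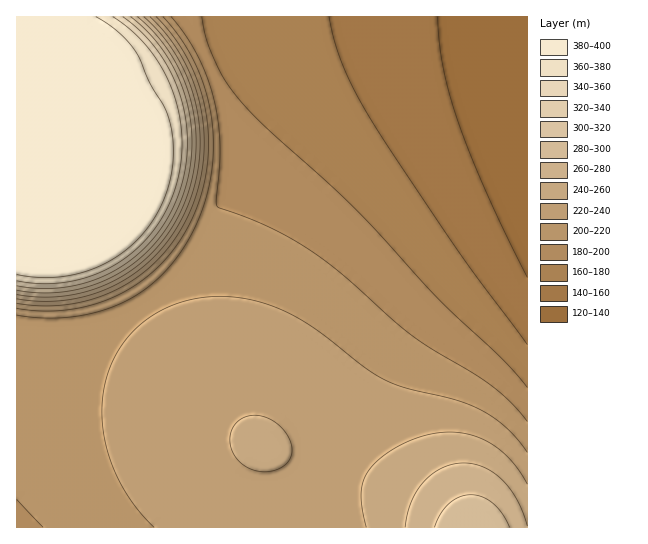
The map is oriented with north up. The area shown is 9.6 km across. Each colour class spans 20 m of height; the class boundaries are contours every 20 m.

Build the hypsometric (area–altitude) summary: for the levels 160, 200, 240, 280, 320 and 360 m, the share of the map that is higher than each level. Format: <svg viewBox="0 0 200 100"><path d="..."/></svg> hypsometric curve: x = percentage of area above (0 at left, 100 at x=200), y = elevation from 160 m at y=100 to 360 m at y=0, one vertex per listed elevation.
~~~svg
<svg viewBox="0 0 200 100"><path d="M172 100l-42-20-80-20-14-20-4-20-3-20"/></svg>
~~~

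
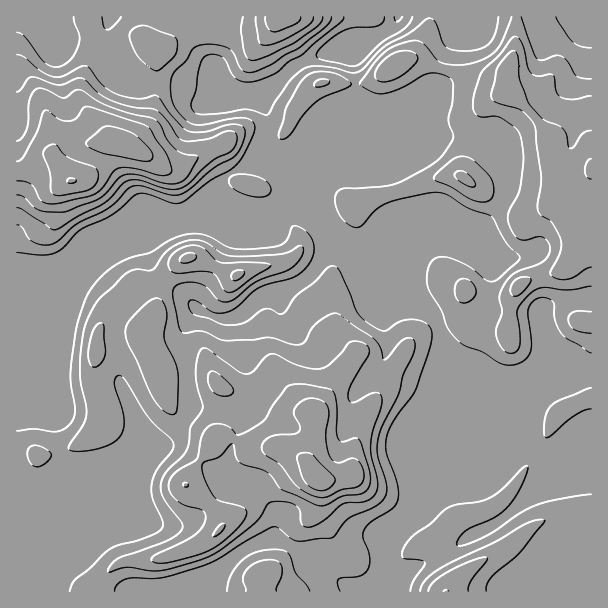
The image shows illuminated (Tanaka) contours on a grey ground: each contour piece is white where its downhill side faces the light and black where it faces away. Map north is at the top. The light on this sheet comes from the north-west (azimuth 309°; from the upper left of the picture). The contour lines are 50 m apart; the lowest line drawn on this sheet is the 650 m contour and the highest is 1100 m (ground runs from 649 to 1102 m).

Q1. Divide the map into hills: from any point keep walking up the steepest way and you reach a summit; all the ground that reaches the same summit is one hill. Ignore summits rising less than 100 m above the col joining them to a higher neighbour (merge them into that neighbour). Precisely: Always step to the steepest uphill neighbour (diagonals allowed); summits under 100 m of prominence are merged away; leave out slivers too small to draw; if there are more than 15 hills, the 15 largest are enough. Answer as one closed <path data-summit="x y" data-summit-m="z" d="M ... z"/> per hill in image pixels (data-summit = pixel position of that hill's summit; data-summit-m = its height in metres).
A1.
<path data-summit="318 479" data-summit-m="1089" d="M278 163l0 7 8 16 0 12-20 12-15-4-44 0-148 62-43 1 1 323 374-1 0-12-6-9 0-12 53-127 0-71 4-21-2-7-6-14-11-11-22-15-39-39-11-3-7-7-16-21-10-19z"/><path data-summit="591 168" data-summit-m="956" d="M591 16l-192 0-10 14-17 8-6 0-24 11-28 7-18 10-30 27-4 8 6 16 0 8-8 19 0 8 6 5 7 1 45 45 10 19 23 28 11 3 39 39 9 4 24 22 10 24 14 14 40 17 20 0 16-6 58-1z"/><path data-summit="71 180" data-summit-m="1102" d="M110 16l-94 1 1 251 42 0 148-62 44 0 15 4 20-12 0-12-9-22-4-6-7-1-6-5 0-8 8-19 0-8-6-16 9-12-16 3-13 0-9-4-27 0-29-4-40-2-12-6-11-14-6-27z"/><path data-summit="446 591" data-summit-m="951" d="M443 340l-3 1-2 19 0 71-53 127 0 12 6 9 0 12 200 1 1-224-58-1-16 6-20 0-40-17z"/><path data-summit="278 18" data-summit-m="978" d="M353 16l-242 0-3 10 0 9 7 30 10 11 12 6 40 2 29 4 27 0 9 4 13 0 18-6 18-18 23-12 19-4 27-10-5-9 0-12z"/>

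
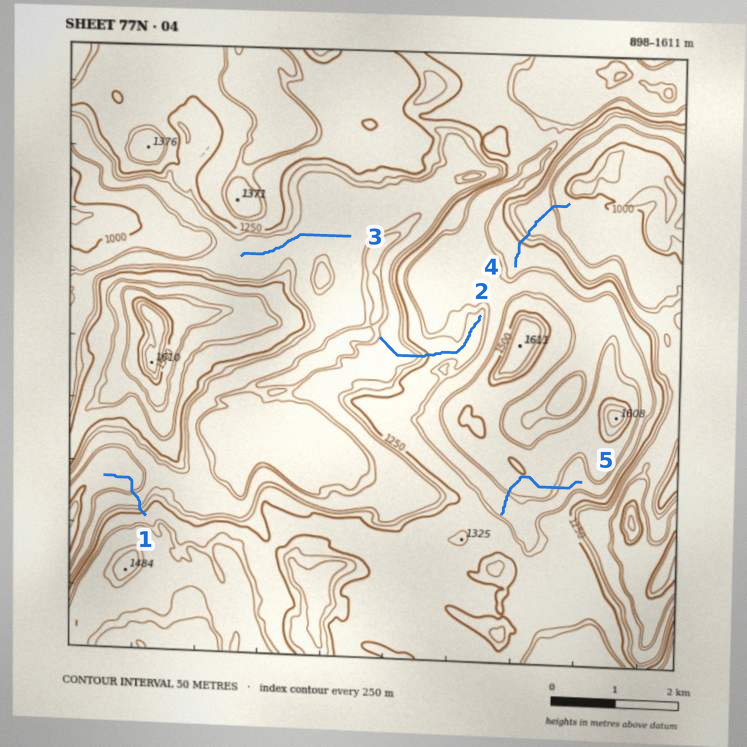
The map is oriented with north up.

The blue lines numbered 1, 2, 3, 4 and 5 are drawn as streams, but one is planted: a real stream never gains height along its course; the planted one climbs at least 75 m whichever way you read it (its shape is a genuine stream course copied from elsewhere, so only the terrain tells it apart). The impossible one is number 5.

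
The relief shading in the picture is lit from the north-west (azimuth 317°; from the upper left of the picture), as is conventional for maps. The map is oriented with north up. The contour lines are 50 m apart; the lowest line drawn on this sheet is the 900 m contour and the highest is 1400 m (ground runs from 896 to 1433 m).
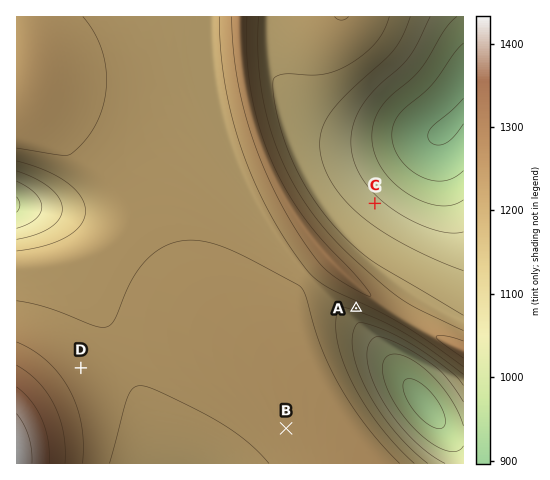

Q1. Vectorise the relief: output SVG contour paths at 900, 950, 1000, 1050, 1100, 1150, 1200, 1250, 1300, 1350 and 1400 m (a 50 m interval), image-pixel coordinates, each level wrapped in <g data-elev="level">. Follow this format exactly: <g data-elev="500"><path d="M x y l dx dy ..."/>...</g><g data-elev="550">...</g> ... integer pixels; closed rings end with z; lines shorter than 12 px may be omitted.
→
<g data-elev="900"><path d="M463 124l-9 13-9 7-10 1-4-2-3-4 0-6 3-6 21-17 11-12"/></g><g data-elev="950"><path d="M438 429l-14-8-13-15-8-16 0-7 3-4 6 0 8 4 10 8 8 10 5 11 2 9-2 6z"/><path d="M463 171l-9 7-10 3-12-1-12-4-11-8-10-10-5-12-2-12 2-10 5-10 32-29 23-32 9-10"/></g><g data-elev="1000"><path d="M463 446l-3 4-5 2-13-3-16-10-16-15-15-20-10-20-3-16 1-6 3-5 6-3 10 1 12 6 12 9 13 13 10 14 9 15 5 14"/><path d="M463 200l-11 5-14 1-17-5-16-9-14-12-10-13-7-14-2-15 2-16 8-16 9-10 29-26 25-40 12-13"/><path d="M17 197l3 7-3 8"/></g><g data-elev="1050"><path d="M445 463l-15-9-17-14-15-17-13-19-10-19-6-17-2-15 3-11 6-5 7 0 17 8 20 11 22 16 21 30"/><path d="M463 232l-14 1-17-4-21-9-20-12-15-13-12-14-8-15-5-15 1-21 8-21 15-19 25-23 9-10 8-14 13-26"/><path d="M17 181l18 12 5 7 2 7-2 7-5 6-8 4-10 4"/></g><g data-elev="1100"><path d="M428 463l-17-14-17-18-15-20-12-20-9-20-5-18-1-16 4-11 4-3 8 1 17 6 18 9 43 29 11 9 6 8"/><path d="M463 271l-26-11-30-14-23-13-20-14-15-15-13-15-9-16-6-16-1-11 0-10 3-10 5-10 18-21 46-43 10-14 8-21"/><path d="M17 171l19 8 14 9 9 11 3 10-3 11-9 8-15 7-18 4"/></g><g data-elev="1150"><path d="M414 463l-18-18-17-20-15-22-13-22-9-21-5-20-1-18 3-14 4-1 15 5 35 15 32 19 38 28"/><path d="M463 315l-88-52-17-13-17-17-21-25-18-28-14-29-10-32-5-28 0-9 1-4 12-4 36 0 12-2 12-6 16-10 13-13 8-11 6-15"/><path d="M17 161l28 9 22 12 14 14 4 8 1 7-2 7-4 7-13 12-22 9-28 5"/></g><g data-elev="1200"><path d="M109 463l18-66 6-9 7-2 8 1 14 6 59 30 27 19 21 21"/><path d="M400 463l-33-36-28-42-18-37-15-51-5-10-42-23-29-14-21-8-17-2-17 2-15 7-12 9-11 13-10 17-12 32-4 4-5 3-11-1-47-18-31-7"/><path d="M463 331l-50-25-24-16-52-47-18-21-15-21-13-21-10-21-15-44-7-48 0-50"/><path d="M17 148l42 7 10 0 15-14 13-18 5-13 3-14 2-14-1-15-3-14-5-13-6-12-9-11"/><path d="M219 17l2 31 3 30 6 31 8 30 11 29 13 29 15 28 17 27 15 20 13 12 76 38 29 19 36 26"/><path d="M335 17l6 3 7-3"/></g><g data-elev="1250"><path d="M83 463l0-19-2-19-4-19-7-16-10-15-13-14-14-11-16-8"/><path d="M463 341l-16-5-11 0 5 6 22 16"/><path d="M232 17l3 44 8 44 13 43 19 44 22 39 24 34 20 16 29 16 0-4-9-12-38-40-19-24-18-27-14-29-13-35-8-35-4-37 0-37"/></g><g data-elev="1300"><path d="M65 463l-2-30-3-14-6-14-7-12-9-11-10-9-11-8"/></g><g data-elev="1350"><path d="M49 463l-1-22-6-21-11-18-14-15"/></g><g data-elev="1400"><path d="M32 463l-1-14-2-12-5-13-7-10"/></g>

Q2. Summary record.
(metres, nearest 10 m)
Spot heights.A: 1160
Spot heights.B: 1210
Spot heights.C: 1060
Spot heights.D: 1220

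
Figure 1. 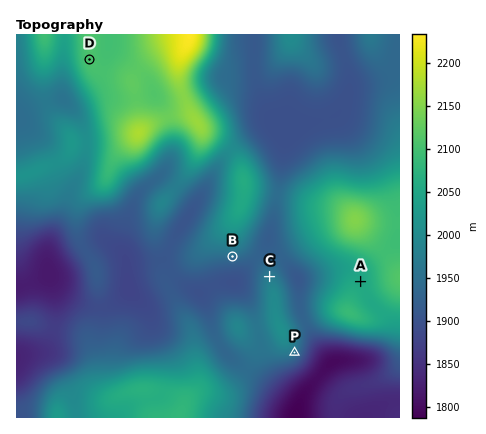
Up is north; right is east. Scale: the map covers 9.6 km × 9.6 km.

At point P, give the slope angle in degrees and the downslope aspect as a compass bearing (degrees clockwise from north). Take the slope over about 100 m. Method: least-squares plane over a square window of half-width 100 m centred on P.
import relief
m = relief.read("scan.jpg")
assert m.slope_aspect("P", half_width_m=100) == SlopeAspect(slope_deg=11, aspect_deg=132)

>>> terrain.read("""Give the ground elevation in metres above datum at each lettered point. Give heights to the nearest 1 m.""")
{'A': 2054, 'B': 1947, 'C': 1970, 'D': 2106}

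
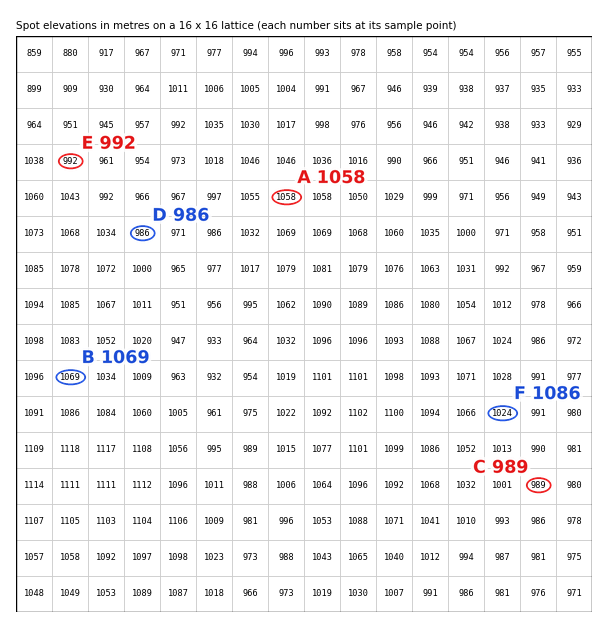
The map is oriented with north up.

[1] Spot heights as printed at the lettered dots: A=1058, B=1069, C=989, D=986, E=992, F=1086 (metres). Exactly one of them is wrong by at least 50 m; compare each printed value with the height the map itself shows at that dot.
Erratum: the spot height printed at F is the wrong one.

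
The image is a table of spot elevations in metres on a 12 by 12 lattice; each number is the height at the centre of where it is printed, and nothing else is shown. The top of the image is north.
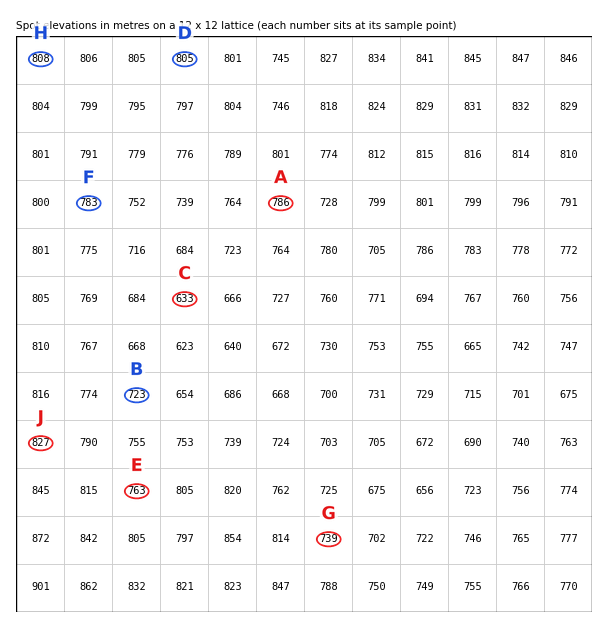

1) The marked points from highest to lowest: A B C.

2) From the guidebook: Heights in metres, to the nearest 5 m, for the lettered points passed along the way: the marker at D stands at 805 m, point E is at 765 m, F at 785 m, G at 740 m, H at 810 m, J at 825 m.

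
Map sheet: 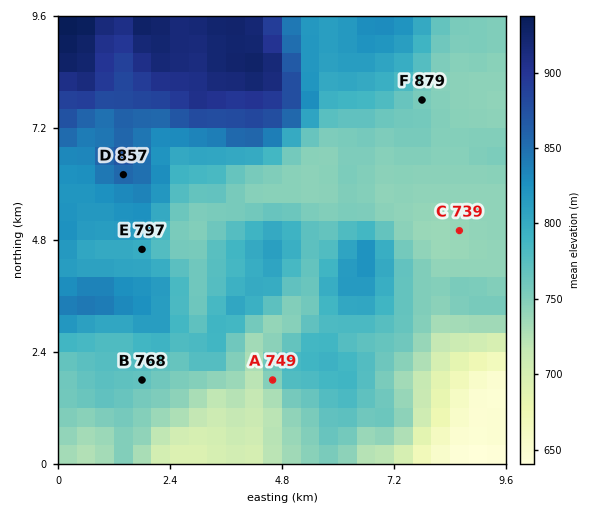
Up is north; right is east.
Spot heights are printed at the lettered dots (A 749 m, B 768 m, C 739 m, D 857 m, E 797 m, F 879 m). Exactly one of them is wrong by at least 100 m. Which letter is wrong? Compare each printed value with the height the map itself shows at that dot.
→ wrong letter F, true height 754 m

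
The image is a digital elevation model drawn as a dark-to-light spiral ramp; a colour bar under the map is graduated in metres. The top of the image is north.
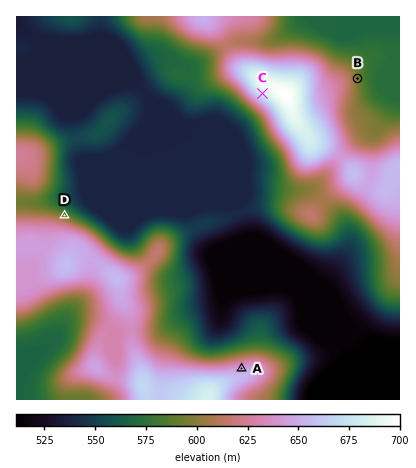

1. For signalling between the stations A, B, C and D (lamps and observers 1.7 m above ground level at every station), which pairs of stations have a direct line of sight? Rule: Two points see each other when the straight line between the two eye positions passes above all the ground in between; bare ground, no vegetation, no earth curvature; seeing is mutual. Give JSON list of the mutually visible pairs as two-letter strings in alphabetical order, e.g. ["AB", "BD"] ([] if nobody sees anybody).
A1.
["AC", "CD"]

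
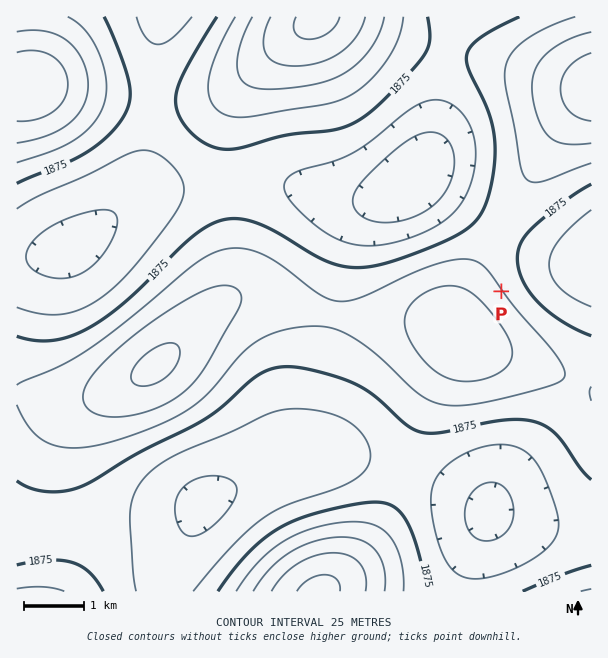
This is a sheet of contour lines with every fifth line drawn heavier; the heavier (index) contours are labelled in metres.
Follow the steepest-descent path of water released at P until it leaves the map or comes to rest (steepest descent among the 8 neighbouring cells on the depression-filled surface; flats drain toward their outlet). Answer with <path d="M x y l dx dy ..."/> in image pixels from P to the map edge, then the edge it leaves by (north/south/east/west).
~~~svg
<path d="M501 291l15-15 35 0 1-1 6 0 2-2 4 0 2-1 4 0 6-3 5 0 1-2 9-1"/>
exit: east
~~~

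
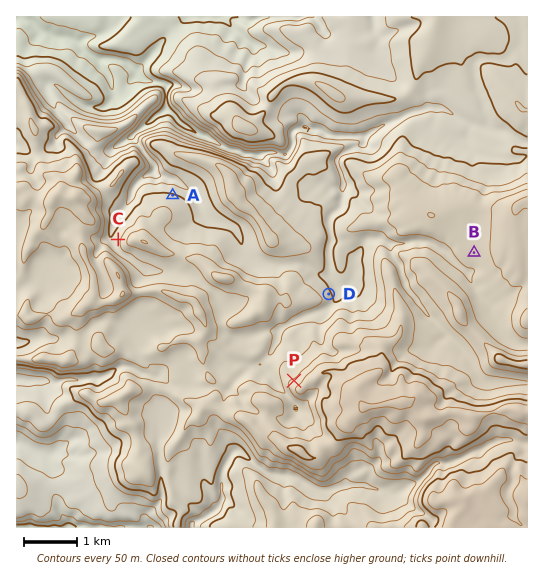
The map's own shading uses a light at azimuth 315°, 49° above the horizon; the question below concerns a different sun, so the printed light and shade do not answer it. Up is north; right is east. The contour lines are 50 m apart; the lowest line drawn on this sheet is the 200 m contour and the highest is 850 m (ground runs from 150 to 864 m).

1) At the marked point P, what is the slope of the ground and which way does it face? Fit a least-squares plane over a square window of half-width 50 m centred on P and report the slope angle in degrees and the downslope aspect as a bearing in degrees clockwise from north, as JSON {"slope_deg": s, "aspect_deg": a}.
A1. {"slope_deg": 16, "aspect_deg": 332}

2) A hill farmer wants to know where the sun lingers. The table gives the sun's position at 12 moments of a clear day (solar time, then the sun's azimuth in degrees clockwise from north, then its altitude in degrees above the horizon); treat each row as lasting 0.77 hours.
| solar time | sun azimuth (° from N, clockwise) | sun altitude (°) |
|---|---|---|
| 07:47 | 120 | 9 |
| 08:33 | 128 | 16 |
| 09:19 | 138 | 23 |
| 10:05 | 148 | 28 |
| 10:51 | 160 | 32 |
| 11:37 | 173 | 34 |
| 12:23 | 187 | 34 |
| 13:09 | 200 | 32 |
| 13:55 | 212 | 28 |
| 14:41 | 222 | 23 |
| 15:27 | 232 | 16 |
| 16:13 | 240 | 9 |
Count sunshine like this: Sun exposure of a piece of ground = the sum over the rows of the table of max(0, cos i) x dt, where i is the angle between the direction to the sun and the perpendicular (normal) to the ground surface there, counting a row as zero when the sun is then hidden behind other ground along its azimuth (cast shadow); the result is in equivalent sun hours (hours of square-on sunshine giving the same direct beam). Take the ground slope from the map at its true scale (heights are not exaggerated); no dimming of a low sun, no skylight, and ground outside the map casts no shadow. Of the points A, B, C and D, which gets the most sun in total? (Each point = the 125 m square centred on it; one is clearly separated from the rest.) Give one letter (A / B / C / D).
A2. B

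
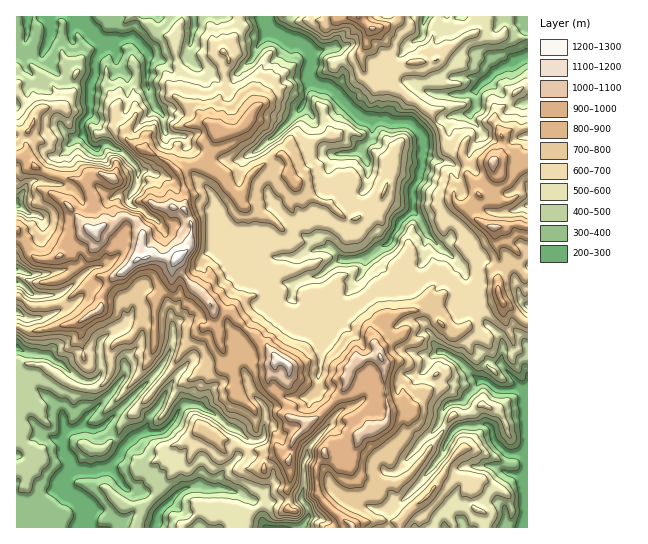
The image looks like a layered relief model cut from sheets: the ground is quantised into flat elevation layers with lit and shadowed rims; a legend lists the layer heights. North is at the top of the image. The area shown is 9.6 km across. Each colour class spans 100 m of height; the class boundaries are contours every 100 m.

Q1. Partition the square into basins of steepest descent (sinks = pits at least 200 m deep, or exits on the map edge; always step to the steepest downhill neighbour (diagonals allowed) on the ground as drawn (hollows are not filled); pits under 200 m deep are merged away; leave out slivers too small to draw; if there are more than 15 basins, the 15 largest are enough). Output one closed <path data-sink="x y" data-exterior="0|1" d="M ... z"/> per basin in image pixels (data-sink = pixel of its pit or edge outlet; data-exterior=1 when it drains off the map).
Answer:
<path data-sink="265 17" data-exterior="1" d="M358 16l-117 0 2 11-19 23 5 9-4 11 0 8 4 11 10 7 14 15-6 12-8 6-18 2-2 2-10 18-2 16-21-2-7 6 6 20-1 19 7 12 0 23-15 14 0 6 12 17 21 20 5 7 17 2 15 18 9 4 20 24 14 10 42 5 10 5 7-2 1-6 6-9 25-5-9-18 0-7 10-13 14-1 12-5 23 0 23 22 10-4 6-6 3-9 6-9 22-7-3-17 3-23-4-11-1-18-20-10-6-8 10-17-11-17-5-22-13-3-3-3-4-16-13-21-47-31-9-2-10-9-3-17 6-7 0-8 5-9z"/><path data-sink="82 527" data-exterior="1" d="M155 256l-17 3-11 10-12 7-14 22-1 12-19 11-40 10-15 0-7-4-3 0 1 201 225 0-1-10 20-11 9-2 9 4 9 0 0-22 3-6-2-21 4-1 10 2 11 4 3 4 8-16 12 10 9 1 5-5 10-24 17-6 9-6 1-17-4-16 1-24-6-10-24 4-6 9-5 21-25 26-9 5-19-2-3-6 1-6-14-13-7-12 7-12 1-9-5-11-16-17-10-4-14-18-17-2-5-7-21-20-12-17-1-6z"/><path data-sink="527 527" data-exterior="1" d="M501 299l-23 6-6 9-3 9-6 6-10 4-23-22-23 0-12 5-10 0-4 1-9 10-1 10 14 29-1 24 4 16-1 17-28 14-7 20-6 7-9-1-12-10-9 17 3 25 10 13 18 13 6 7 175-1 0-204-5-2-12-13-8-4z"/><path data-sink="75 17" data-exterior="1" d="M239 16l-223 1 0 113 12 3-1 24 10 11 8 4 36 9 6 6 18 38 12-4 5-5 5 0 8 4 8 13-4 26 10-3 28 3 12-12 2-25-7-12 1-19-6-20 7-6 21 2 2-16 10-18 2-2 18-2 8-6 6-12-14-15-10-7-4-11 0-8 4-11-5-9 19-23z"/><path data-sink="519 59" data-exterior="0" d="M527 16l-128 0-5 7-5 2-16 3-5 6-1 12-6 7 3 17 6 6 20 9 41 28 12 20 4 16 3 3 13 3 5 22 10 16 17-16-2-15 10-15-2-12 10-6 17-2z"/><path data-sink="17 269" data-exterior="1" d="M127 216l-5 0-5 5-11 3-9 7-10-2-5 4-15 4-3 5-3 12-11 6-11 0-5-3-17-28-1 66 17 12 18-2 18-6 29-23 15 1 9-4 17-15 4-20-4-15z"/><path data-sink="17 205" data-exterior="1" d="M26 156l-10 1 0 72 18 28 5 3 16-1 6-5 3-12 3-5 15-4 5-4 10 2 7-6 0-4-9-15-8-19-6-6-36-9-8-4z"/><path data-sink="267 527" data-exterior="1" d="M293 459l-5 2 3 13-3 13 0 22-9 0-9-4-9 2-20 11 2 9 108 1 1-2-5-5-19-14-9-12-3-28z"/><path data-sink="527 206" data-exterior="1" d="M527 160l-2 0-7 8-4 1-9 0-12-4 2 12-16 17-10 17 6 8 18 9 20-4 15 2z"/><path data-sink="527 305" data-exterior="1" d="M519 224l-22 3-2 2 1 18 4 11-3 23 2 14 4 8 8 5 12 13 4 2 1-96z"/><path data-sink="17 313" data-exterior="1" d="M106 276l-11 1-26 22-18 6-18 2-16-11-1 30 10 5 15 0 40-10 19-11 1-12 12-20z"/>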